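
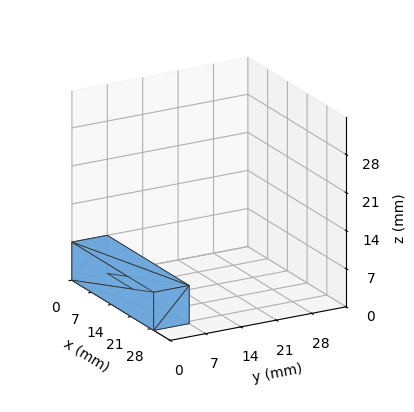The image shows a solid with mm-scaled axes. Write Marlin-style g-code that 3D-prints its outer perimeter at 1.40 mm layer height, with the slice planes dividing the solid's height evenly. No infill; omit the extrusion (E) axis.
Reading the render: the shape is a rectangular box, roughly 29 × 7 mm footprint and 7 mm tall (dimensions read to the nearest mm from the axis ticks). For the g-code, the solid's height is divided into equal slices at the stated Δz and each level perimeter traced with G1 moves after a G0 lift.

; perimeter-only toolpath
G21 ; units = mm
G90 ; absolute positioning
G28 ; home
; layer 1
G0 Z1.40
G0 X0.00 Y0.00
G1 X29.00 Y0.00
G1 X29.00 Y7.00
G1 X0.00 Y7.00
G1 X0.00 Y0.00
; layer 2
G0 Z2.80
G0 X0.00 Y0.00
G1 X29.00 Y0.00
G1 X29.00 Y7.00
G1 X0.00 Y7.00
G1 X0.00 Y0.00
; layer 3
G0 Z4.20
G0 X0.00 Y0.00
G1 X29.00 Y0.00
G1 X29.00 Y7.00
G1 X0.00 Y7.00
G1 X0.00 Y0.00
; layer 4
G0 Z5.60
G0 X0.00 Y0.00
G1 X29.00 Y0.00
G1 X29.00 Y7.00
G1 X0.00 Y7.00
G1 X0.00 Y0.00
; layer 5
G0 Z7.00
G0 X0.00 Y0.00
G1 X29.00 Y0.00
G1 X29.00 Y7.00
G1 X0.00 Y7.00
G1 X0.00 Y0.00
M2 ; end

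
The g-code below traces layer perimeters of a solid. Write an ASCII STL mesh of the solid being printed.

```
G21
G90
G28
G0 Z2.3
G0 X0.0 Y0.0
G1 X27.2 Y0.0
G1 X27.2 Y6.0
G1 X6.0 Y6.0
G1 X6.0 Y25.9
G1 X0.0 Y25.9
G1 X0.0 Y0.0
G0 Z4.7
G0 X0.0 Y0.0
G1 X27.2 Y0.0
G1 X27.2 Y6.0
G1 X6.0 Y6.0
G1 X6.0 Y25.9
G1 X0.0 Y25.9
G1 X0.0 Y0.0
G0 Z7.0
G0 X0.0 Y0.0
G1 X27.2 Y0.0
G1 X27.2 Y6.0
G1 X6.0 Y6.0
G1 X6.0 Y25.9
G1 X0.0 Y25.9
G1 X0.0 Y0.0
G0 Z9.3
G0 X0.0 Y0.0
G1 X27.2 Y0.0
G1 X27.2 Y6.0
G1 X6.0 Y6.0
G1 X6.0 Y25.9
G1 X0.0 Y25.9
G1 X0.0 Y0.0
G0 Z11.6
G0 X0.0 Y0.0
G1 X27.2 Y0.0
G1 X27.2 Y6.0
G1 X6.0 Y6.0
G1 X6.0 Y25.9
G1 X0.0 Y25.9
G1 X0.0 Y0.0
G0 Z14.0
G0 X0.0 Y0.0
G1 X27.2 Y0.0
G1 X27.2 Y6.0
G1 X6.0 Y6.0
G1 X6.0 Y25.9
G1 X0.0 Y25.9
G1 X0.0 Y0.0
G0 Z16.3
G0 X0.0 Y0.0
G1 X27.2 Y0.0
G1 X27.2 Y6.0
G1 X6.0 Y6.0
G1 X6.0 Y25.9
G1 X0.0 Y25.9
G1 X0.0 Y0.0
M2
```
solid part
  facet normal 0.0000 0.0000 -1.0000
    outer loop
      vertex 27.2 6.0 0.0
      vertex 27.2 0.0 0.0
      vertex 0.0 0.0 0.0
    endloop
  endfacet
  facet normal 0.0000 0.0000 -1.0000
    outer loop
      vertex 6.0 6.0 0.0
      vertex 27.2 6.0 0.0
      vertex 0.0 0.0 0.0
    endloop
  endfacet
  facet normal 0.0000 0.0000 -1.0000
    outer loop
      vertex 6.0 25.9 0.0
      vertex 6.0 6.0 0.0
      vertex 0.0 0.0 0.0
    endloop
  endfacet
  facet normal 0.0000 0.0000 -1.0000
    outer loop
      vertex 0.0 25.9 0.0
      vertex 6.0 25.9 0.0
      vertex 0.0 0.0 0.0
    endloop
  endfacet
  facet normal 0.0000 0.0000 1.0000
    outer loop
      vertex 0.0 0.0 16.3
      vertex 27.2 0.0 16.3
      vertex 27.2 6.0 16.3
    endloop
  endfacet
  facet normal 0.0000 0.0000 1.0000
    outer loop
      vertex 0.0 0.0 16.3
      vertex 27.2 6.0 16.3
      vertex 6.0 6.0 16.3
    endloop
  endfacet
  facet normal 0.0000 0.0000 1.0000
    outer loop
      vertex 0.0 0.0 16.3
      vertex 6.0 6.0 16.3
      vertex 6.0 25.9 16.3
    endloop
  endfacet
  facet normal 0.0000 0.0000 1.0000
    outer loop
      vertex 0.0 0.0 16.3
      vertex 6.0 25.9 16.3
      vertex 0.0 25.9 16.3
    endloop
  endfacet
  facet normal 0.0000 -1.0000 0.0000
    outer loop
      vertex 0.0 0.0 0.0
      vertex 27.2 0.0 0.0
      vertex 27.2 0.0 16.3
    endloop
  endfacet
  facet normal 0.0000 -1.0000 0.0000
    outer loop
      vertex 0.0 0.0 0.0
      vertex 27.2 0.0 16.3
      vertex 0.0 0.0 16.3
    endloop
  endfacet
  facet normal 1.0000 0.0000 0.0000
    outer loop
      vertex 27.2 0.0 0.0
      vertex 27.2 6.0 0.0
      vertex 27.2 6.0 16.3
    endloop
  endfacet
  facet normal 1.0000 0.0000 0.0000
    outer loop
      vertex 27.2 0.0 0.0
      vertex 27.2 6.0 16.3
      vertex 27.2 0.0 16.3
    endloop
  endfacet
  facet normal 0.0000 1.0000 0.0000
    outer loop
      vertex 27.2 6.0 0.0
      vertex 6.0 6.0 0.0
      vertex 6.0 6.0 16.3
    endloop
  endfacet
  facet normal 0.0000 1.0000 0.0000
    outer loop
      vertex 27.2 6.0 0.0
      vertex 6.0 6.0 16.3
      vertex 27.2 6.0 16.3
    endloop
  endfacet
  facet normal 1.0000 0.0000 0.0000
    outer loop
      vertex 6.0 6.0 0.0
      vertex 6.0 25.9 0.0
      vertex 6.0 25.9 16.3
    endloop
  endfacet
  facet normal 1.0000 0.0000 0.0000
    outer loop
      vertex 6.0 6.0 0.0
      vertex 6.0 25.9 16.3
      vertex 6.0 6.0 16.3
    endloop
  endfacet
  facet normal 0.0000 1.0000 0.0000
    outer loop
      vertex 6.0 25.9 0.0
      vertex 0.0 25.9 0.0
      vertex 0.0 25.9 16.3
    endloop
  endfacet
  facet normal 0.0000 1.0000 0.0000
    outer loop
      vertex 6.0 25.9 0.0
      vertex 0.0 25.9 16.3
      vertex 6.0 25.9 16.3
    endloop
  endfacet
  facet normal -1.0000 0.0000 0.0000
    outer loop
      vertex 0.0 25.9 0.0
      vertex 0.0 0.0 0.0
      vertex 0.0 0.0 16.3
    endloop
  endfacet
  facet normal -1.0000 0.0000 0.0000
    outer loop
      vertex 0.0 25.9 0.0
      vertex 0.0 0.0 16.3
      vertex 0.0 25.9 16.3
    endloop
  endfacet
endsolid part

The G0 Z moves step by Δz≈2.3 mm. Every layer's G1 loop is the same polygon, so the solid is a straight extrusion of it from z=0 to z≈16.3. Closing with flat bottom and top caps and triangulating gives 20 facets — an L-shaped prism: outer 27.2 × 25.9 mm, arm thicknesses ≈ 6 mm (horizontal) and 6 mm (vertical), extruded 16.3 mm in z.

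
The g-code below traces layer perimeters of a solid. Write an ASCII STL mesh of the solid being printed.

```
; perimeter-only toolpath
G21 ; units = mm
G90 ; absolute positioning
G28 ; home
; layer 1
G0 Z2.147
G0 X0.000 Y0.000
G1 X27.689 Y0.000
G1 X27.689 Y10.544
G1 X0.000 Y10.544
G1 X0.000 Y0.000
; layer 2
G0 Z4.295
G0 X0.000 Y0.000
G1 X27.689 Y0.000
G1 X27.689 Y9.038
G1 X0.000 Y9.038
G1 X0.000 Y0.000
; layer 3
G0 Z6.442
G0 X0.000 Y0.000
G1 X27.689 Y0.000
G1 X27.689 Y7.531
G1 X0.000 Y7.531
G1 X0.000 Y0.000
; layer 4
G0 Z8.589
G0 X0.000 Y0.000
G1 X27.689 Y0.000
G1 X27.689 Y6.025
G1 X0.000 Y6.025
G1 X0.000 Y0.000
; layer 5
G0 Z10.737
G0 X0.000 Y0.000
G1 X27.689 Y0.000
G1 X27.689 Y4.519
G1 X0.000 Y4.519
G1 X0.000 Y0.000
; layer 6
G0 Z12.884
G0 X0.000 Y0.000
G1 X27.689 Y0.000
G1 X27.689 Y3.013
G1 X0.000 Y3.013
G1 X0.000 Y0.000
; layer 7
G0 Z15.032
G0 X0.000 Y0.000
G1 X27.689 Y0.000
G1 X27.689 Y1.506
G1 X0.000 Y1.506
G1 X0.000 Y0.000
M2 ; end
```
solid part
  facet normal 0.0000 0.0000 -1.0000
    outer loop
      vertex 27.689 12.050 0.000
      vertex 27.689 0.000 0.000
      vertex 0.000 0.000 0.000
    endloop
  endfacet
  facet normal 0.0000 0.0000 -1.0000
    outer loop
      vertex 0.000 12.050 0.000
      vertex 27.689 12.050 0.000
      vertex 0.000 0.000 0.000
    endloop
  endfacet
  facet normal 0.0000 -1.0000 0.0000
    outer loop
      vertex 0.000 0.000 0.000
      vertex 27.689 0.000 0.000
      vertex 27.689 0.000 17.179
    endloop
  endfacet
  facet normal 0.0000 -1.0000 0.0000
    outer loop
      vertex 0.000 0.000 0.000
      vertex 27.689 0.000 17.179
      vertex 0.000 0.000 17.179
    endloop
  endfacet
  facet normal 0.0000 0.8187 0.5743
    outer loop
      vertex 0.000 0.000 17.179
      vertex 27.689 0.000 17.179
      vertex 27.689 12.050 0.000
    endloop
  endfacet
  facet normal 0.0000 0.8187 0.5743
    outer loop
      vertex 0.000 0.000 17.179
      vertex 27.689 12.050 0.000
      vertex 0.000 12.050 0.000
    endloop
  endfacet
  facet normal -1.0000 0.0000 0.0000
    outer loop
      vertex 0.000 0.000 17.179
      vertex 0.000 12.050 0.000
      vertex 0.000 0.000 0.000
    endloop
  endfacet
  facet normal 1.0000 0.0000 0.0000
    outer loop
      vertex 27.689 0.000 0.000
      vertex 27.689 12.050 0.000
      vertex 27.689 0.000 17.179
    endloop
  endfacet
endsolid part

The G0 Z moves step by Δz≈2.147 mm. The G1 loops shrink linearly with z, so the solid tapers from its base footprint up to z≈17.2. Closing with a flat bottom cap and the tapered top and triangulating gives 8 facets — a wedge (ramp): 27.7 × 12.1 mm base, rising to 17.2 mm along the y=0 edge and sloping linearly to z=0 at y=12.1.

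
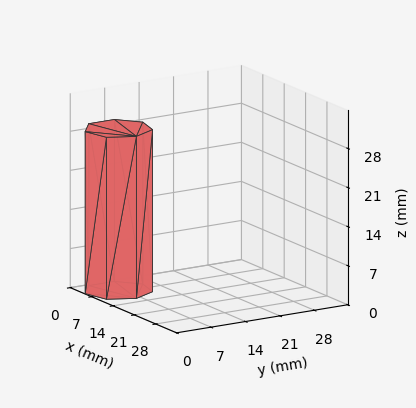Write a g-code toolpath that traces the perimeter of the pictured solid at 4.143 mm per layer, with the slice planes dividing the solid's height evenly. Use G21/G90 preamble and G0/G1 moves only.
Reading the render: the shape is a regular 7-sided prism (a cylinder approximated with 7 flat sides), circumscribed radius ≈ 6 mm, height ≈ 29 mm (dimensions read to the nearest mm from the axis ticks). For the g-code, the solid's height is divided into equal slices at the stated Δz and each level perimeter traced with G1 moves after a G0 lift.

; perimeter-only toolpath
G21 ; units = mm
G90 ; absolute positioning
G28 ; home
; layer 1
G0 Z4.143
G0 X12.000 Y6.000
G1 X9.741 Y10.691
G1 X4.665 Y11.850
G1 X0.594 Y8.603
G1 X0.594 Y3.397
G1 X4.665 Y0.150
G1 X9.741 Y1.309
G1 X12.000 Y6.000
; layer 2
G0 Z8.286
G0 X12.000 Y6.000
G1 X9.741 Y10.691
G1 X4.665 Y11.850
G1 X0.594 Y8.603
G1 X0.594 Y3.397
G1 X4.665 Y0.150
G1 X9.741 Y1.309
G1 X12.000 Y6.000
; layer 3
G0 Z12.429
G0 X12.000 Y6.000
G1 X9.741 Y10.691
G1 X4.665 Y11.850
G1 X0.594 Y8.603
G1 X0.594 Y3.397
G1 X4.665 Y0.150
G1 X9.741 Y1.309
G1 X12.000 Y6.000
; layer 4
G0 Z16.571
G0 X12.000 Y6.000
G1 X9.741 Y10.691
G1 X4.665 Y11.850
G1 X0.594 Y8.603
G1 X0.594 Y3.397
G1 X4.665 Y0.150
G1 X9.741 Y1.309
G1 X12.000 Y6.000
; layer 5
G0 Z20.714
G0 X12.000 Y6.000
G1 X9.741 Y10.691
G1 X4.665 Y11.850
G1 X0.594 Y8.603
G1 X0.594 Y3.397
G1 X4.665 Y0.150
G1 X9.741 Y1.309
G1 X12.000 Y6.000
; layer 6
G0 Z24.857
G0 X12.000 Y6.000
G1 X9.741 Y10.691
G1 X4.665 Y11.850
G1 X0.594 Y8.603
G1 X0.594 Y3.397
G1 X4.665 Y0.150
G1 X9.741 Y1.309
G1 X12.000 Y6.000
; layer 7
G0 Z29.000
G0 X12.000 Y6.000
G1 X9.741 Y10.691
G1 X4.665 Y11.850
G1 X0.594 Y8.603
G1 X0.594 Y3.397
G1 X4.665 Y0.150
G1 X9.741 Y1.309
G1 X12.000 Y6.000
M2 ; end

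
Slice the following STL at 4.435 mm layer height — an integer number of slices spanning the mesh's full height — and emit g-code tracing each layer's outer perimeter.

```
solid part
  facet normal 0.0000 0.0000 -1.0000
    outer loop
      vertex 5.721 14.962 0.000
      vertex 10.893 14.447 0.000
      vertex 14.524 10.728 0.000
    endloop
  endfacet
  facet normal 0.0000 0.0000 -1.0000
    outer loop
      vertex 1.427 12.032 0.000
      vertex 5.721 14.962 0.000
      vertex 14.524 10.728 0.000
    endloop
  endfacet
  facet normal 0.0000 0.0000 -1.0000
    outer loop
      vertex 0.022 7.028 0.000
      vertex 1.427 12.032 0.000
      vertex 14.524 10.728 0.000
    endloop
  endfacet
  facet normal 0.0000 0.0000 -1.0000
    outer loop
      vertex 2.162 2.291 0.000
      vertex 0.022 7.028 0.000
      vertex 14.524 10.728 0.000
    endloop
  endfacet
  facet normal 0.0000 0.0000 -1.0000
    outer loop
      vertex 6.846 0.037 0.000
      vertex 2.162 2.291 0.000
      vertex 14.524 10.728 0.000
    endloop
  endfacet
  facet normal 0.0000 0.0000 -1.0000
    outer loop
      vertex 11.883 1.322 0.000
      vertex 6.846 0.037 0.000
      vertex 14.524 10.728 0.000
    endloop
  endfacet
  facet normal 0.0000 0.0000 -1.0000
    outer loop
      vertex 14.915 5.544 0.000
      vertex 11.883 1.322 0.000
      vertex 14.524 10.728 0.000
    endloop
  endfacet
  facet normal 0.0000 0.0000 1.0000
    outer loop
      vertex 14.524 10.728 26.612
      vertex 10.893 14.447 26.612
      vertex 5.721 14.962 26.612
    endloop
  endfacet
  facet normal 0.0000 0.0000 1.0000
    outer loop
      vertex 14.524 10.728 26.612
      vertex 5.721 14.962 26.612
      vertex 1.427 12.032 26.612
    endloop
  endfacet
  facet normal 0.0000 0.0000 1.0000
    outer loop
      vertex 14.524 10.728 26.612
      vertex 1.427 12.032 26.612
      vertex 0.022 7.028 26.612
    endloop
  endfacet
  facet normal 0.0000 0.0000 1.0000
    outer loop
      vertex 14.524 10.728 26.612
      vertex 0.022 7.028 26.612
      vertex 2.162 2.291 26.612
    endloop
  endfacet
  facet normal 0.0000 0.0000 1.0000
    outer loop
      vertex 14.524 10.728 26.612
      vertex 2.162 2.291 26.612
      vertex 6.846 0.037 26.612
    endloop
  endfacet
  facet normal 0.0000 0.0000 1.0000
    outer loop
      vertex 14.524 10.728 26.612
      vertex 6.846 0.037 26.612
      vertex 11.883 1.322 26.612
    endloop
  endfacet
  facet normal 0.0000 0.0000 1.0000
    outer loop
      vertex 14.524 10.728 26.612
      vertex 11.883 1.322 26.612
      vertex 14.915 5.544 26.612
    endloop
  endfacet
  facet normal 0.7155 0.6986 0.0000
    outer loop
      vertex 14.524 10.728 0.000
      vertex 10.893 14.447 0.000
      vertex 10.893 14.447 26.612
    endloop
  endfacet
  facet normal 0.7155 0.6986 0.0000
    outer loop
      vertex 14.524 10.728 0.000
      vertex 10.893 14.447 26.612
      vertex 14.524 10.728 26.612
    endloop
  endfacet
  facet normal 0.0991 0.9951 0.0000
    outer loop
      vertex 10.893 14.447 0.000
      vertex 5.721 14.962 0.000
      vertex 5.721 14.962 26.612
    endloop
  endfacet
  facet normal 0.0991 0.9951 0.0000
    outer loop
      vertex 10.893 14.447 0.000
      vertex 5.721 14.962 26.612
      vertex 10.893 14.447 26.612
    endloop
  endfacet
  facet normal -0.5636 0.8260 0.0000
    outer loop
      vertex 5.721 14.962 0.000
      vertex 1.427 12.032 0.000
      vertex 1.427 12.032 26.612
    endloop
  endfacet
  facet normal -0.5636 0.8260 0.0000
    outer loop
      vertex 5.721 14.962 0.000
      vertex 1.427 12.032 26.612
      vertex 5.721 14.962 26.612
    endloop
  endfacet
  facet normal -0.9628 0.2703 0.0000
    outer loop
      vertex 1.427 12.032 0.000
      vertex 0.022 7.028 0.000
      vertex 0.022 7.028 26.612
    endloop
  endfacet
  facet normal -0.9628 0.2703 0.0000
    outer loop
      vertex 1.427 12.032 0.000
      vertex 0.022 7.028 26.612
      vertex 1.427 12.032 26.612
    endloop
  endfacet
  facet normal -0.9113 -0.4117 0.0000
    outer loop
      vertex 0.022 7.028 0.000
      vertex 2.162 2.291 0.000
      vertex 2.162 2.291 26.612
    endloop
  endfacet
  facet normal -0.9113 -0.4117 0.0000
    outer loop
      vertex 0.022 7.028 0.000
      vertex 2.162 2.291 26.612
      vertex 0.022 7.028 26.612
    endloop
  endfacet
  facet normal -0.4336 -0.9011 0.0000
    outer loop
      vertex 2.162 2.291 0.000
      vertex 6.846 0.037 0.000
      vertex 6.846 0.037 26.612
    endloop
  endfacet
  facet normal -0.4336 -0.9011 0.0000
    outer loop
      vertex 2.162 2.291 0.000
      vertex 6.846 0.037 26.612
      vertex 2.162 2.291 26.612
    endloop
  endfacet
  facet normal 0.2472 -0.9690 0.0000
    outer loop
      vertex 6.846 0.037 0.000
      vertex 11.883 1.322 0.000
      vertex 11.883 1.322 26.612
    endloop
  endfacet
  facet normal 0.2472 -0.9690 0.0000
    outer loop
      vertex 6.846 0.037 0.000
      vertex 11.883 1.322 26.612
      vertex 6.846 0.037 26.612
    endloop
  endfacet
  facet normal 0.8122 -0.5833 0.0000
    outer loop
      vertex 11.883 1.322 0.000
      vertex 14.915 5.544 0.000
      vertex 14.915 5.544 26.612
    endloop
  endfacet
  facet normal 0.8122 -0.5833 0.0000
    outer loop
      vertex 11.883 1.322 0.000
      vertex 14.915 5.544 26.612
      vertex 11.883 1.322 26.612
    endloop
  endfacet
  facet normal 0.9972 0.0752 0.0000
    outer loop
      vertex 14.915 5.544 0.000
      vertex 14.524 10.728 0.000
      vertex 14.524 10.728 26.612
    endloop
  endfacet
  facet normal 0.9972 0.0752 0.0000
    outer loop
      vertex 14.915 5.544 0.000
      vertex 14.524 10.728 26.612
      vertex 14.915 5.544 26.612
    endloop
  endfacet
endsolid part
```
; perimeter-only toolpath
G21 ; units = mm
G90 ; absolute positioning
G28 ; home
; layer 1
G0 Z4.435
G0 X14.524 Y10.728
G1 X10.893 Y14.447
G1 X5.721 Y14.962
G1 X1.427 Y12.032
G1 X0.022 Y7.028
G1 X2.162 Y2.291
G1 X6.846 Y0.037
G1 X11.883 Y1.322
G1 X14.915 Y5.544
G1 X14.524 Y10.728
; layer 2
G0 Z8.871
G0 X14.524 Y10.728
G1 X10.893 Y14.447
G1 X5.721 Y14.962
G1 X1.427 Y12.032
G1 X0.022 Y7.028
G1 X2.162 Y2.291
G1 X6.846 Y0.037
G1 X11.883 Y1.322
G1 X14.915 Y5.544
G1 X14.524 Y10.728
; layer 3
G0 Z13.306
G0 X14.524 Y10.728
G1 X10.893 Y14.447
G1 X5.721 Y14.962
G1 X1.427 Y12.032
G1 X0.022 Y7.028
G1 X2.162 Y2.291
G1 X6.846 Y0.037
G1 X11.883 Y1.322
G1 X14.915 Y5.544
G1 X14.524 Y10.728
; layer 4
G0 Z17.741
G0 X14.524 Y10.728
G1 X10.893 Y14.447
G1 X5.721 Y14.962
G1 X1.427 Y12.032
G1 X0.022 Y7.028
G1 X2.162 Y2.291
G1 X6.846 Y0.037
G1 X11.883 Y1.322
G1 X14.915 Y5.544
G1 X14.524 Y10.728
; layer 5
G0 Z22.177
G0 X14.524 Y10.728
G1 X10.893 Y14.447
G1 X5.721 Y14.962
G1 X1.427 Y12.032
G1 X0.022 Y7.028
G1 X2.162 Y2.291
G1 X6.846 Y0.037
G1 X11.883 Y1.322
G1 X14.915 Y5.544
G1 X14.524 Y10.728
; layer 6
G0 Z26.612
G0 X14.524 Y10.728
G1 X10.893 Y14.447
G1 X5.721 Y14.962
G1 X1.427 Y12.032
G1 X0.022 Y7.028
G1 X2.162 Y2.291
G1 X6.846 Y0.037
G1 X11.883 Y1.322
G1 X14.915 Y5.544
G1 X14.524 Y10.728
M2 ; end

The solid is a regular 9-sided prism (a cylinder approximated with 9 flat sides), circumscribed radius ≈ 7.6 mm, height ≈ 26.6 mm. Slicing at Δz = 4.435 mm — 6 equal slices spanning the solid's height, so layer i sits at z = i·h/6 — gives 6 non-empty perimeters. Each is a 9-segment closed polygon; G0 lifts to the layer z and rapids to the start vertex, then G1 traces the edges.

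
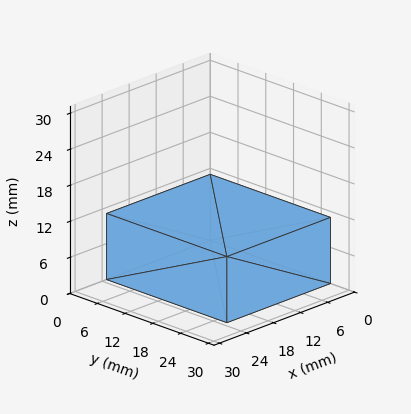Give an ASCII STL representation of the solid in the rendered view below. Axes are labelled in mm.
Reading the render: the shape is a rectangular box, roughly 23 × 26 mm footprint and 11 mm tall (dimensions read to the nearest mm from the axis ticks). For the STL, each face is triangulated and given an outward normal.

solid part
  facet normal 0.0000 0.0000 -1.0000
    outer loop
      vertex 23.00 26.00 0.00
      vertex 23.00 0.00 0.00
      vertex 0.00 0.00 0.00
    endloop
  endfacet
  facet normal 0.0000 0.0000 -1.0000
    outer loop
      vertex 0.00 26.00 0.00
      vertex 23.00 26.00 0.00
      vertex 0.00 0.00 0.00
    endloop
  endfacet
  facet normal 0.0000 0.0000 1.0000
    outer loop
      vertex 0.00 0.00 11.00
      vertex 23.00 0.00 11.00
      vertex 23.00 26.00 11.00
    endloop
  endfacet
  facet normal 0.0000 0.0000 1.0000
    outer loop
      vertex 0.00 0.00 11.00
      vertex 23.00 26.00 11.00
      vertex 0.00 26.00 11.00
    endloop
  endfacet
  facet normal 0.0000 -1.0000 0.0000
    outer loop
      vertex 0.00 0.00 0.00
      vertex 23.00 0.00 0.00
      vertex 23.00 0.00 11.00
    endloop
  endfacet
  facet normal 0.0000 -1.0000 0.0000
    outer loop
      vertex 0.00 0.00 0.00
      vertex 23.00 0.00 11.00
      vertex 0.00 0.00 11.00
    endloop
  endfacet
  facet normal 0.0000 1.0000 0.0000
    outer loop
      vertex 23.00 26.00 11.00
      vertex 23.00 26.00 0.00
      vertex 0.00 26.00 0.00
    endloop
  endfacet
  facet normal 0.0000 1.0000 0.0000
    outer loop
      vertex 0.00 26.00 11.00
      vertex 23.00 26.00 11.00
      vertex 0.00 26.00 0.00
    endloop
  endfacet
  facet normal -1.0000 0.0000 0.0000
    outer loop
      vertex 0.00 26.00 11.00
      vertex 0.00 26.00 0.00
      vertex 0.00 0.00 0.00
    endloop
  endfacet
  facet normal -1.0000 0.0000 0.0000
    outer loop
      vertex 0.00 0.00 11.00
      vertex 0.00 26.00 11.00
      vertex 0.00 0.00 0.00
    endloop
  endfacet
  facet normal 1.0000 0.0000 0.0000
    outer loop
      vertex 23.00 0.00 0.00
      vertex 23.00 26.00 0.00
      vertex 23.00 26.00 11.00
    endloop
  endfacet
  facet normal 1.0000 0.0000 0.0000
    outer loop
      vertex 23.00 0.00 0.00
      vertex 23.00 26.00 11.00
      vertex 23.00 0.00 11.00
    endloop
  endfacet
endsolid part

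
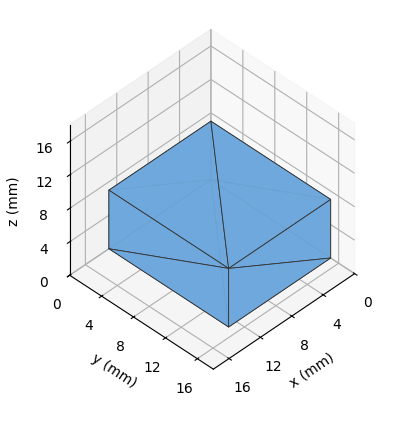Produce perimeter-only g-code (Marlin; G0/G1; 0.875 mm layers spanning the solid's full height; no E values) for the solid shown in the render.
Reading the render: the shape is a rectangular box, roughly 13 × 15 mm footprint and 7 mm tall (dimensions read to the nearest mm from the axis ticks). For the g-code, the solid's height is divided into equal slices at the stated Δz and each level perimeter traced with G1 moves after a G0 lift.

; perimeter-only toolpath
G21 ; units = mm
G90 ; absolute positioning
G28 ; home
; layer 1
G0 Z0.875
G0 X0.000 Y0.000
G1 X13.000 Y0.000
G1 X13.000 Y15.000
G1 X0.000 Y15.000
G1 X0.000 Y0.000
; layer 2
G0 Z1.750
G0 X0.000 Y0.000
G1 X13.000 Y0.000
G1 X13.000 Y15.000
G1 X0.000 Y15.000
G1 X0.000 Y0.000
; layer 3
G0 Z2.625
G0 X0.000 Y0.000
G1 X13.000 Y0.000
G1 X13.000 Y15.000
G1 X0.000 Y15.000
G1 X0.000 Y0.000
; layer 4
G0 Z3.500
G0 X0.000 Y0.000
G1 X13.000 Y0.000
G1 X13.000 Y15.000
G1 X0.000 Y15.000
G1 X0.000 Y0.000
; layer 5
G0 Z4.375
G0 X0.000 Y0.000
G1 X13.000 Y0.000
G1 X13.000 Y15.000
G1 X0.000 Y15.000
G1 X0.000 Y0.000
; layer 6
G0 Z5.250
G0 X0.000 Y0.000
G1 X13.000 Y0.000
G1 X13.000 Y15.000
G1 X0.000 Y15.000
G1 X0.000 Y0.000
; layer 7
G0 Z6.125
G0 X0.000 Y0.000
G1 X13.000 Y0.000
G1 X13.000 Y15.000
G1 X0.000 Y15.000
G1 X0.000 Y0.000
; layer 8
G0 Z7.000
G0 X0.000 Y0.000
G1 X13.000 Y0.000
G1 X13.000 Y15.000
G1 X0.000 Y15.000
G1 X0.000 Y0.000
M2 ; end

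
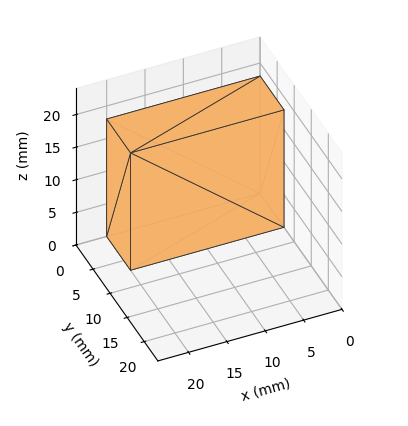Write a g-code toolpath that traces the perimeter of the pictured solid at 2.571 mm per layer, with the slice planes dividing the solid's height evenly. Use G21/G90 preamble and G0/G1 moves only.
Reading the render: the shape is a rectangular box, roughly 20 × 7 mm footprint and 18 mm tall (dimensions read to the nearest mm from the axis ticks). For the g-code, the solid's height is divided into equal slices at the stated Δz and each level perimeter traced with G1 moves after a G0 lift.

; perimeter-only toolpath
G21 ; units = mm
G90 ; absolute positioning
G28 ; home
; layer 1
G0 Z2.571
G0 X0.000 Y0.000
G1 X20.000 Y0.000
G1 X20.000 Y7.000
G1 X0.000 Y7.000
G1 X0.000 Y0.000
; layer 2
G0 Z5.143
G0 X0.000 Y0.000
G1 X20.000 Y0.000
G1 X20.000 Y7.000
G1 X0.000 Y7.000
G1 X0.000 Y0.000
; layer 3
G0 Z7.714
G0 X0.000 Y0.000
G1 X20.000 Y0.000
G1 X20.000 Y7.000
G1 X0.000 Y7.000
G1 X0.000 Y0.000
; layer 4
G0 Z10.286
G0 X0.000 Y0.000
G1 X20.000 Y0.000
G1 X20.000 Y7.000
G1 X0.000 Y7.000
G1 X0.000 Y0.000
; layer 5
G0 Z12.857
G0 X0.000 Y0.000
G1 X20.000 Y0.000
G1 X20.000 Y7.000
G1 X0.000 Y7.000
G1 X0.000 Y0.000
; layer 6
G0 Z15.429
G0 X0.000 Y0.000
G1 X20.000 Y0.000
G1 X20.000 Y7.000
G1 X0.000 Y7.000
G1 X0.000 Y0.000
; layer 7
G0 Z18.000
G0 X0.000 Y0.000
G1 X20.000 Y0.000
G1 X20.000 Y7.000
G1 X0.000 Y7.000
G1 X0.000 Y0.000
M2 ; end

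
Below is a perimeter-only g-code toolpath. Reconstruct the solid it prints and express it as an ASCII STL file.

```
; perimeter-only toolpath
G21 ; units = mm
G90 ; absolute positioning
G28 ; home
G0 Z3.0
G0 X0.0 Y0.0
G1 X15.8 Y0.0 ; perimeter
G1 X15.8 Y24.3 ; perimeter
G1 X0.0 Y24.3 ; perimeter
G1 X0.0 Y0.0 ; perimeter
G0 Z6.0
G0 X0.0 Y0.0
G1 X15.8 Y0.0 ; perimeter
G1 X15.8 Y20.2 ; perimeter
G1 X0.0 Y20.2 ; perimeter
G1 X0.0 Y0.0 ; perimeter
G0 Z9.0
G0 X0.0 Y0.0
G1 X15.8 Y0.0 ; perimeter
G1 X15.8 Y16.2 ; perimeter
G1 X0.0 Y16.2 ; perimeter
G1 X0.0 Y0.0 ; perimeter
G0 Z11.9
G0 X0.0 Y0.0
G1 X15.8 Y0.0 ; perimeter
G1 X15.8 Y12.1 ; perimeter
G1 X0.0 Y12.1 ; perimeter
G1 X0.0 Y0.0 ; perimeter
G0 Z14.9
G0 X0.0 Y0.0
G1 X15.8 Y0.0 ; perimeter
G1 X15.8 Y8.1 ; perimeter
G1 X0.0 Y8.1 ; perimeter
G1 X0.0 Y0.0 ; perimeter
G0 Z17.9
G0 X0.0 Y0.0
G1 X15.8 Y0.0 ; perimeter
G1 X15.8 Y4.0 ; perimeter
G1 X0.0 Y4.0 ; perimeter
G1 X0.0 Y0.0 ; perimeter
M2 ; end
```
solid part
  facet normal 0.0000 0.0000 -1.0000
    outer loop
      vertex 15.8 28.3 0.0
      vertex 15.8 0.0 0.0
      vertex 0.0 0.0 0.0
    endloop
  endfacet
  facet normal 0.0000 0.0000 -1.0000
    outer loop
      vertex 0.0 28.3 0.0
      vertex 15.8 28.3 0.0
      vertex 0.0 0.0 0.0
    endloop
  endfacet
  facet normal 0.0000 -1.0000 0.0000
    outer loop
      vertex 0.0 0.0 0.0
      vertex 15.8 0.0 0.0
      vertex 15.8 0.0 20.9
    endloop
  endfacet
  facet normal 0.0000 -1.0000 0.0000
    outer loop
      vertex 0.0 0.0 0.0
      vertex 15.8 0.0 20.9
      vertex 0.0 0.0 20.9
    endloop
  endfacet
  facet normal 0.0000 0.5941 0.8044
    outer loop
      vertex 0.0 0.0 20.9
      vertex 15.8 0.0 20.9
      vertex 15.8 28.3 0.0
    endloop
  endfacet
  facet normal 0.0000 0.5941 0.8044
    outer loop
      vertex 0.0 0.0 20.9
      vertex 15.8 28.3 0.0
      vertex 0.0 28.3 0.0
    endloop
  endfacet
  facet normal -1.0000 0.0000 0.0000
    outer loop
      vertex 0.0 0.0 20.9
      vertex 0.0 28.3 0.0
      vertex 0.0 0.0 0.0
    endloop
  endfacet
  facet normal 1.0000 0.0000 0.0000
    outer loop
      vertex 15.8 0.0 0.0
      vertex 15.8 28.3 0.0
      vertex 15.8 0.0 20.9
    endloop
  endfacet
endsolid part

The G0 Z moves step by Δz≈3.0 mm. The G1 loops shrink linearly with z, so the solid tapers from its base footprint up to z≈20.9. Closing with a flat bottom cap and the tapered top and triangulating gives 8 facets — a wedge (ramp): 15.8 × 28.3 mm base, rising to 20.9 mm along the y=0 edge and sloping linearly to z=0 at y=28.3.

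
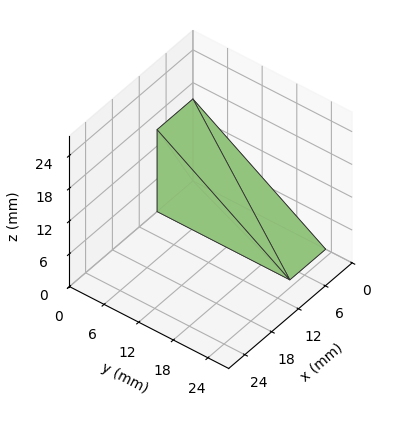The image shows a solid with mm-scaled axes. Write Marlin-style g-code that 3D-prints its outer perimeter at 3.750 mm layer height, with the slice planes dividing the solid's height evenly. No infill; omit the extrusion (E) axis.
Reading the render: the shape is a wedge (ramp): 8 × 23 mm base, rising to 15 mm along the y=0 edge and sloping linearly to z=0 at y=23 (dimensions read to the nearest mm from the axis ticks). For the g-code, the solid's height is divided into equal slices at the stated Δz and each level perimeter traced with G1 moves after a G0 lift.

; perimeter-only toolpath
G21 ; units = mm
G90 ; absolute positioning
G28 ; home
; layer 1
G0 Z3.750
G0 X0.000 Y0.000
G1 X8.000 Y0.000
G1 X8.000 Y17.250
G1 X0.000 Y17.250
G1 X0.000 Y0.000
; layer 2
G0 Z7.500
G0 X0.000 Y0.000
G1 X8.000 Y0.000
G1 X8.000 Y11.500
G1 X0.000 Y11.500
G1 X0.000 Y0.000
; layer 3
G0 Z11.250
G0 X0.000 Y0.000
G1 X8.000 Y0.000
G1 X8.000 Y5.750
G1 X0.000 Y5.750
G1 X0.000 Y0.000
M2 ; end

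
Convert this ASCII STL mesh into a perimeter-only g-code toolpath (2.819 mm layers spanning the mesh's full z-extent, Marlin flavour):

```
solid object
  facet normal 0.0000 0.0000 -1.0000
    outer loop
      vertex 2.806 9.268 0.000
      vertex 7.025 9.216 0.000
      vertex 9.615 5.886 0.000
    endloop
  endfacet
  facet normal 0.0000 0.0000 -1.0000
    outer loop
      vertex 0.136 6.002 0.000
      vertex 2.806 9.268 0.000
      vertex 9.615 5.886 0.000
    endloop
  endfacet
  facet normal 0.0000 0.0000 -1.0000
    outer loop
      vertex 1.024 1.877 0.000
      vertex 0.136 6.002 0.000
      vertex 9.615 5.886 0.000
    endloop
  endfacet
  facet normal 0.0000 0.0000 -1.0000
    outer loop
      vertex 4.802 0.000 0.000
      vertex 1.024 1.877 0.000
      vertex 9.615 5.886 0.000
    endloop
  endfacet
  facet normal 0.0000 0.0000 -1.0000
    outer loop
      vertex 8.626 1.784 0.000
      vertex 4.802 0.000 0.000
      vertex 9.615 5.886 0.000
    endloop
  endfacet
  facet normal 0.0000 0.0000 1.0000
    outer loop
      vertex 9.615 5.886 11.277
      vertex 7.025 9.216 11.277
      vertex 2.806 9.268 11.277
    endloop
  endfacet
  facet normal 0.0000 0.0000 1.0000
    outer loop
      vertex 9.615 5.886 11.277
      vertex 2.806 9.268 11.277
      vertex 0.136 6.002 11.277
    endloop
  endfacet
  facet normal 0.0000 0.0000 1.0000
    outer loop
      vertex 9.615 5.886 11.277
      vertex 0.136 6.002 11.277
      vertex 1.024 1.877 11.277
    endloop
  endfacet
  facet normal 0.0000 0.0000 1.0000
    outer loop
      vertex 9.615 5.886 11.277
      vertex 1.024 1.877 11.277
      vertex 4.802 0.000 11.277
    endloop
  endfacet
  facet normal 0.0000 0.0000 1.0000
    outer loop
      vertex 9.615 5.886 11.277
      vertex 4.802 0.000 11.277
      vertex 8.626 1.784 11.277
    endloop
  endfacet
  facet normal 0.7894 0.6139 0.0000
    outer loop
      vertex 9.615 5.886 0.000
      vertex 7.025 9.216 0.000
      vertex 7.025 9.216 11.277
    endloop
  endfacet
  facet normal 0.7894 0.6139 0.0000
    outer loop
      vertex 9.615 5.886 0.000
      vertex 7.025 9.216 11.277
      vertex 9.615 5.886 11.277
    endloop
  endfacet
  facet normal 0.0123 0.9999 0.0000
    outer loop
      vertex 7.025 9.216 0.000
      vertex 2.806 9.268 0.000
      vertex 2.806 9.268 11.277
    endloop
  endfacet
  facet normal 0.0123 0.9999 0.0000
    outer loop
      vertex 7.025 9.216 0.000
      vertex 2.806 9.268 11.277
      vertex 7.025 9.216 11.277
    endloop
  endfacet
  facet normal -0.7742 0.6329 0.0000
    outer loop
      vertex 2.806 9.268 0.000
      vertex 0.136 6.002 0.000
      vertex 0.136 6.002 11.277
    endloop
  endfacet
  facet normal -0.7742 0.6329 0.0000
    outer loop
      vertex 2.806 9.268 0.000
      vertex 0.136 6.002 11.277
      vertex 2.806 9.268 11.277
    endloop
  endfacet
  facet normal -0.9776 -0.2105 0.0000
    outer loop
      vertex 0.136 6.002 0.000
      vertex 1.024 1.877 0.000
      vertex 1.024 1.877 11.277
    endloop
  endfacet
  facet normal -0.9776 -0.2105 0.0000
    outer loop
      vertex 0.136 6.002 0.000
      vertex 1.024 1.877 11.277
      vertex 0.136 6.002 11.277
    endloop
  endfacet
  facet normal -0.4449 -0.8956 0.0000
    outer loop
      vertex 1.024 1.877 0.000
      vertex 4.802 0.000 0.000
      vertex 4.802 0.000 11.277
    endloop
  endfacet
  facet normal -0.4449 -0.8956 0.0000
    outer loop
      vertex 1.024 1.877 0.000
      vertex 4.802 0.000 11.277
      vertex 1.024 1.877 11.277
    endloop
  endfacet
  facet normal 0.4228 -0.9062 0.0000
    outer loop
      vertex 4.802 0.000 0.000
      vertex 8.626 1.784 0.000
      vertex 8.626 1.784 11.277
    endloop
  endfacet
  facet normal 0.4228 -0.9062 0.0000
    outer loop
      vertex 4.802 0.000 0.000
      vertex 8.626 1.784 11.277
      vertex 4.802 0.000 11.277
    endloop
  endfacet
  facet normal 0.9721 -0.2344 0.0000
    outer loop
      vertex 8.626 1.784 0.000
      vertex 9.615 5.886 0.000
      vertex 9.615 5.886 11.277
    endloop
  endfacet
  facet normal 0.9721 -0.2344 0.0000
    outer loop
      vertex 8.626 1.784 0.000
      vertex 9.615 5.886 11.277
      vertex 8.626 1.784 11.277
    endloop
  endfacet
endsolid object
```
; perimeter-only toolpath
G21 ; units = mm
G90 ; absolute positioning
G28 ; home
; layer 1
G0 Z2.819
G0 X9.615 Y5.886
G1 X7.025 Y9.216
G1 X2.806 Y9.268
G1 X0.136 Y6.002
G1 X1.024 Y1.877
G1 X4.802 Y0.000
G1 X8.626 Y1.784
G1 X9.615 Y5.886
; layer 2
G0 Z5.638
G0 X9.615 Y5.886
G1 X7.025 Y9.216
G1 X2.806 Y9.268
G1 X0.136 Y6.002
G1 X1.024 Y1.877
G1 X4.802 Y0.000
G1 X8.626 Y1.784
G1 X9.615 Y5.886
; layer 3
G0 Z8.458
G0 X9.615 Y5.886
G1 X7.025 Y9.216
G1 X2.806 Y9.268
G1 X0.136 Y6.002
G1 X1.024 Y1.877
G1 X4.802 Y0.000
G1 X8.626 Y1.784
G1 X9.615 Y5.886
; layer 4
G0 Z11.277
G0 X9.615 Y5.886
G1 X7.025 Y9.216
G1 X2.806 Y9.268
G1 X0.136 Y6.002
G1 X1.024 Y1.877
G1 X4.802 Y0.000
G1 X8.626 Y1.784
G1 X9.615 Y5.886
M2 ; end

The solid is a regular 7-sided prism (a cylinder approximated with 7 flat sides), circumscribed radius ≈ 4.86 mm, height ≈ 11.3 mm. Slicing at Δz = 2.819 mm — 4 equal slices spanning the solid's height, so layer i sits at z = i·h/4 — gives 4 non-empty perimeters. Each is a 7-segment closed polygon; G0 lifts to the layer z and rapids to the start vertex, then G1 traces the edges.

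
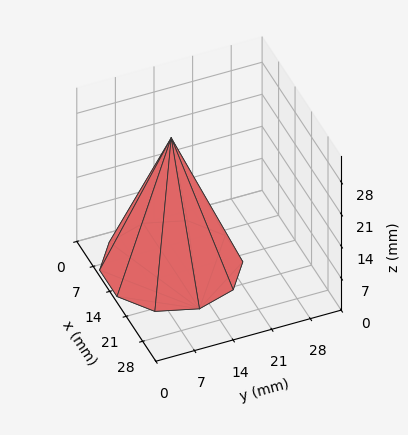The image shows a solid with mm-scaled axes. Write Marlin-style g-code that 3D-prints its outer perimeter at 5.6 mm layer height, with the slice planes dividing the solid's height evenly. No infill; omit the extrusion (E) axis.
Reading the render: the shape is a regular 10-sided pyramid, base circumscribed radius ≈ 12 mm, apex at z ≈ 28 mm (dimensions read to the nearest mm from the axis ticks). For the g-code, the solid's height is divided into equal slices at the stated Δz and each level perimeter traced with G1 moves after a G0 lift.

; perimeter-only toolpath
G21 ; units = mm
G90 ; absolute positioning
G28 ; home
; layer 1
G0 Z5.6
G0 X21.6 Y12.0
G1 X19.8 Y17.7
G1 X15.0 Y21.1
G1 X9.0 Y21.1
G1 X4.2 Y17.7
G1 X2.4 Y12.0
G1 X4.2 Y6.3
G1 X9.0 Y2.9
G1 X15.0 Y2.9
G1 X19.8 Y6.3
G1 X21.6 Y12.0
; layer 2
G0 Z11.2
G0 X19.2 Y12.0
G1 X17.8 Y16.3
G1 X14.2 Y18.8
G1 X9.8 Y18.8
G1 X6.2 Y16.3
G1 X4.8 Y12.0
G1 X6.2 Y7.7
G1 X9.8 Y5.2
G1 X14.2 Y5.2
G1 X17.8 Y7.7
G1 X19.2 Y12.0
; layer 3
G0 Z16.8
G0 X16.8 Y12.0
G1 X15.9 Y14.8
G1 X13.5 Y16.6
G1 X10.5 Y16.6
G1 X8.1 Y14.8
G1 X7.2 Y12.0
G1 X8.1 Y9.2
G1 X10.5 Y7.4
G1 X13.5 Y7.4
G1 X15.9 Y9.2
G1 X16.8 Y12.0
; layer 4
G0 Z22.4
G0 X14.4 Y12.0
G1 X13.9 Y13.4
G1 X12.7 Y14.3
G1 X11.3 Y14.3
G1 X10.1 Y13.4
G1 X9.6 Y12.0
G1 X10.1 Y10.6
G1 X11.3 Y9.7
G1 X12.7 Y9.7
G1 X13.9 Y10.6
G1 X14.4 Y12.0
M2 ; end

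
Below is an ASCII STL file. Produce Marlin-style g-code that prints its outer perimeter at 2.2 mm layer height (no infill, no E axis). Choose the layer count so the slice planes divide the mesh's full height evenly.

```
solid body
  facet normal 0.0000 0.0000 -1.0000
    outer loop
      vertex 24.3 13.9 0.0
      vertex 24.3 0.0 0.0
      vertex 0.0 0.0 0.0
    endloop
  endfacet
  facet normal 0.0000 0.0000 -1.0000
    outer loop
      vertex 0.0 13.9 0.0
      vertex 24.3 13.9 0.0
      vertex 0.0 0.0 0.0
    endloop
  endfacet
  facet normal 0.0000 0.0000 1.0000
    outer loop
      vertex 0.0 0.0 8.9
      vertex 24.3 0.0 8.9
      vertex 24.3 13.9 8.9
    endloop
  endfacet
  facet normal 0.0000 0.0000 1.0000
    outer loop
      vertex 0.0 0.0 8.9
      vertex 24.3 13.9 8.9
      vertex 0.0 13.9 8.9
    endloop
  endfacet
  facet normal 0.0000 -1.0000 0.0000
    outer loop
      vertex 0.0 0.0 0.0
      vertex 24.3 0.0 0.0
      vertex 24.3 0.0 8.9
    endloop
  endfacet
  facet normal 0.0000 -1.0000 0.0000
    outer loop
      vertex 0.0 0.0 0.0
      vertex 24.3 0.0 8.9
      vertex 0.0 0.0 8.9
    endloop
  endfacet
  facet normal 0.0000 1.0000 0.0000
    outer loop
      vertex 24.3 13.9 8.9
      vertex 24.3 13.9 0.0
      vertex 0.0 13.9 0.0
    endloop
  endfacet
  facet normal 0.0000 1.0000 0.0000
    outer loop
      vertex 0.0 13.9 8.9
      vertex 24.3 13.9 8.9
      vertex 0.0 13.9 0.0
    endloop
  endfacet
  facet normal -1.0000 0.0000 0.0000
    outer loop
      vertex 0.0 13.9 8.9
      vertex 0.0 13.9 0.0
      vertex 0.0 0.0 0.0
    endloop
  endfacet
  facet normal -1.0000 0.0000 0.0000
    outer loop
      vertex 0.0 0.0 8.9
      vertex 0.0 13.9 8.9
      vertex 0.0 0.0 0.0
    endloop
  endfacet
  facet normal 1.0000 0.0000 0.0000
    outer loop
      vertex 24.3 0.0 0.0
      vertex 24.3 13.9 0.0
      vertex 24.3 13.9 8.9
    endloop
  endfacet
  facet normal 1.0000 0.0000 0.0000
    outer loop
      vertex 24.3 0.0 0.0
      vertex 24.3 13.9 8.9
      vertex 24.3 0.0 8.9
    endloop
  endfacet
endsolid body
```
; perimeter-only toolpath
G21 ; units = mm
G90 ; absolute positioning
G28 ; home
; layer 1
G0 Z2.2
G0 X0.0 Y0.0
G1 X24.3 Y0.0
G1 X24.3 Y13.9
G1 X0.0 Y13.9
G1 X0.0 Y0.0
; layer 2
G0 Z4.5
G0 X0.0 Y0.0
G1 X24.3 Y0.0
G1 X24.3 Y13.9
G1 X0.0 Y13.9
G1 X0.0 Y0.0
; layer 3
G0 Z6.7
G0 X0.0 Y0.0
G1 X24.3 Y0.0
G1 X24.3 Y13.9
G1 X0.0 Y13.9
G1 X0.0 Y0.0
; layer 4
G0 Z8.9
G0 X0.0 Y0.0
G1 X24.3 Y0.0
G1 X24.3 Y13.9
G1 X0.0 Y13.9
G1 X0.0 Y0.0
M2 ; end

The solid is a rectangular box, roughly 24.3 × 13.9 mm footprint and 8.9 mm tall. Slicing at Δz = 2.2 mm — 4 equal slices spanning the solid's height, so layer i sits at z = i·h/4 — gives 4 non-empty perimeters. Each is a 4-segment closed polygon; G0 lifts to the layer z and rapids to the start vertex, then G1 traces the edges.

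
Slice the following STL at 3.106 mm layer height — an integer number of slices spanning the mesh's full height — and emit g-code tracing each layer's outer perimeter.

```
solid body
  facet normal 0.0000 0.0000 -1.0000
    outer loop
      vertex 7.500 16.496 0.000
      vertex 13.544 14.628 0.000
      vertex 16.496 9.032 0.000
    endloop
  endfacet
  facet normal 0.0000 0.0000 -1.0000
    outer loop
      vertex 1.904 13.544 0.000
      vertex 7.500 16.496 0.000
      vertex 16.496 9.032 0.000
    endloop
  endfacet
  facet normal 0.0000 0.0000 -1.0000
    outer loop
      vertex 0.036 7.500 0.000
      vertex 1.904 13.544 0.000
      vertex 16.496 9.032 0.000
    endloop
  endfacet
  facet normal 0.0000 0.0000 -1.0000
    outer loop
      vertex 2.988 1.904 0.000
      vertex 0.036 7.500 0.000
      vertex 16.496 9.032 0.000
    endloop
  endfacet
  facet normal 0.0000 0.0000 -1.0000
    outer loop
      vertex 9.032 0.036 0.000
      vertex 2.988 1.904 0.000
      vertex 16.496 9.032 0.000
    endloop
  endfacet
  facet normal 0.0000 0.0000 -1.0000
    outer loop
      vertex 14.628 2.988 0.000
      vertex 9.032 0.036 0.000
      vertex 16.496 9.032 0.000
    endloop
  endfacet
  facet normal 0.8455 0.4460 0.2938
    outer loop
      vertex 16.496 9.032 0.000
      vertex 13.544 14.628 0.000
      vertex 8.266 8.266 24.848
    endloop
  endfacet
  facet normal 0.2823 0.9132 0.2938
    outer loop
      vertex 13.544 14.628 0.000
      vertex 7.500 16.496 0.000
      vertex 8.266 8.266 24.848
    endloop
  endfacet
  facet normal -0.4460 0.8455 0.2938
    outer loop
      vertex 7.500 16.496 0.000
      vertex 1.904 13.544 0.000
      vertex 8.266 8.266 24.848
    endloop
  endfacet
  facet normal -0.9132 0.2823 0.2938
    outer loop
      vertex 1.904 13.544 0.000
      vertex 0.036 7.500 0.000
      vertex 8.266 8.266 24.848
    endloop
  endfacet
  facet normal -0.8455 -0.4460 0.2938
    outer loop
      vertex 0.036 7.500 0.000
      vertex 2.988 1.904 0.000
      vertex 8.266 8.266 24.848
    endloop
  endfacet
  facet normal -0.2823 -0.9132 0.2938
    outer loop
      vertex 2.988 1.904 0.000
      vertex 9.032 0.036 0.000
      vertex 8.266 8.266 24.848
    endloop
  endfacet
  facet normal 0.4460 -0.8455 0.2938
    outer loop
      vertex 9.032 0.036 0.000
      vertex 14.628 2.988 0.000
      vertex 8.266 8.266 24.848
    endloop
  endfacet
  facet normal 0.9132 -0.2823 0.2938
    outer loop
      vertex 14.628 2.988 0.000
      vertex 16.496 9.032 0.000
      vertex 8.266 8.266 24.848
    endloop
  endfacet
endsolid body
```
; perimeter-only toolpath
G21 ; units = mm
G90 ; absolute positioning
G28 ; home
; layer 1
G0 Z3.106
G0 X15.467 Y8.936
G1 X12.884 Y13.833
G1 X7.596 Y15.467
G1 X2.699 Y12.884
G1 X1.065 Y7.596
G1 X3.648 Y2.699
G1 X8.936 Y1.065
G1 X13.833 Y3.648
G1 X15.467 Y8.936
; layer 2
G0 Z6.212
G0 X14.438 Y8.841
G1 X12.225 Y13.037
G1 X7.691 Y14.438
G1 X3.494 Y12.225
G1 X2.094 Y7.691
G1 X4.308 Y3.494
G1 X8.841 Y2.094
G1 X13.037 Y4.308
G1 X14.438 Y8.841
; layer 3
G0 Z9.318
G0 X13.410 Y8.745
G1 X11.565 Y12.242
G1 X7.787 Y13.410
G1 X4.290 Y11.565
G1 X3.122 Y7.787
G1 X4.967 Y4.290
G1 X8.745 Y3.122
G1 X12.242 Y4.967
G1 X13.410 Y8.745
; layer 4
G0 Z12.424
G0 X12.381 Y8.649
G1 X10.905 Y11.447
G1 X7.883 Y12.381
G1 X5.085 Y10.905
G1 X4.151 Y7.883
G1 X5.627 Y5.085
G1 X8.649 Y4.151
G1 X11.447 Y5.627
G1 X12.381 Y8.649
; layer 5
G0 Z15.530
G0 X11.352 Y8.553
G1 X10.245 Y10.652
G1 X7.979 Y11.352
G1 X5.880 Y10.245
G1 X5.180 Y7.979
G1 X6.287 Y5.880
G1 X8.553 Y5.180
G1 X10.652 Y6.287
G1 X11.352 Y8.553
; layer 6
G0 Z18.636
G0 X10.323 Y8.457
G1 X9.585 Y9.857
G1 X8.075 Y10.323
G1 X6.676 Y9.585
G1 X6.209 Y8.075
G1 X6.947 Y6.676
G1 X8.457 Y6.209
G1 X9.857 Y6.947
G1 X10.323 Y8.457
; layer 7
G0 Z21.742
G0 X9.295 Y8.362
G1 X8.926 Y9.061
G1 X8.170 Y9.295
G1 X7.471 Y8.926
G1 X7.237 Y8.170
G1 X7.606 Y7.471
G1 X8.362 Y7.237
G1 X9.061 Y7.606
G1 X9.295 Y8.362
M2 ; end

The solid is a regular 8-sided pyramid, base circumscribed radius ≈ 8.27 mm, apex at z ≈ 24.8 mm. Slicing at Δz = 3.106 mm — 8 equal slices spanning the solid's height, so layer i sits at z = i·h/8 — gives 7 non-empty perimeters. Each is a 8-segment closed polygon; G0 lifts to the layer z and rapids to the start vertex, then G1 traces the edges. The cross-section shrinks linearly with z (the slice at the apex is degenerate and omitted).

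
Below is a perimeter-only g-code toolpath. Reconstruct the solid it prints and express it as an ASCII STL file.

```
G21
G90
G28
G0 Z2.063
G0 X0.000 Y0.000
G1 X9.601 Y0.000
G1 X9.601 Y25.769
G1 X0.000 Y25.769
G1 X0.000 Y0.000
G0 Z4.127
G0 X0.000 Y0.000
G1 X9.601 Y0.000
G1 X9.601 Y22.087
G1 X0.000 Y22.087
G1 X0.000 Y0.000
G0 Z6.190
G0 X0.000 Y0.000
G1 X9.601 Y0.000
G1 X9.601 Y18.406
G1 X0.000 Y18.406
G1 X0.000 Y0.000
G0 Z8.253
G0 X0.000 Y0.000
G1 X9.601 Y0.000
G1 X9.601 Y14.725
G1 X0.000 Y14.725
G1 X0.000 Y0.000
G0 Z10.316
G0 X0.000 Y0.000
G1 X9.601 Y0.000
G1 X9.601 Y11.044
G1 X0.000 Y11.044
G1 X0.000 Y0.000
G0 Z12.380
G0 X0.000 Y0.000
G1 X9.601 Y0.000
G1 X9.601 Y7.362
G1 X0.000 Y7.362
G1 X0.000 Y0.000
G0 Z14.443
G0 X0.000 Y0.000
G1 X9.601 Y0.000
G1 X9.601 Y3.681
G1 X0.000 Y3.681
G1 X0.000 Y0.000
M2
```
solid part
  facet normal 0.0000 0.0000 -1.0000
    outer loop
      vertex 9.601 29.450 0.000
      vertex 9.601 0.000 0.000
      vertex 0.000 0.000 0.000
    endloop
  endfacet
  facet normal 0.0000 0.0000 -1.0000
    outer loop
      vertex 0.000 29.450 0.000
      vertex 9.601 29.450 0.000
      vertex 0.000 0.000 0.000
    endloop
  endfacet
  facet normal 0.0000 -1.0000 0.0000
    outer loop
      vertex 0.000 0.000 0.000
      vertex 9.601 0.000 0.000
      vertex 9.601 0.000 16.506
    endloop
  endfacet
  facet normal 0.0000 -1.0000 0.0000
    outer loop
      vertex 0.000 0.000 0.000
      vertex 9.601 0.000 16.506
      vertex 0.000 0.000 16.506
    endloop
  endfacet
  facet normal 0.0000 0.4889 0.8723
    outer loop
      vertex 0.000 0.000 16.506
      vertex 9.601 0.000 16.506
      vertex 9.601 29.450 0.000
    endloop
  endfacet
  facet normal 0.0000 0.4889 0.8723
    outer loop
      vertex 0.000 0.000 16.506
      vertex 9.601 29.450 0.000
      vertex 0.000 29.450 0.000
    endloop
  endfacet
  facet normal -1.0000 0.0000 0.0000
    outer loop
      vertex 0.000 0.000 16.506
      vertex 0.000 29.450 0.000
      vertex 0.000 0.000 0.000
    endloop
  endfacet
  facet normal 1.0000 0.0000 0.0000
    outer loop
      vertex 9.601 0.000 0.000
      vertex 9.601 29.450 0.000
      vertex 9.601 0.000 16.506
    endloop
  endfacet
endsolid part

The G0 Z moves step by Δz≈2.063 mm. The G1 loops shrink linearly with z, so the solid tapers from its base footprint up to z≈16.5. Closing with a flat bottom cap and the tapered top and triangulating gives 8 facets — a wedge (ramp): 9.6 × 29.4 mm base, rising to 16.5 mm along the y=0 edge and sloping linearly to z=0 at y=29.4.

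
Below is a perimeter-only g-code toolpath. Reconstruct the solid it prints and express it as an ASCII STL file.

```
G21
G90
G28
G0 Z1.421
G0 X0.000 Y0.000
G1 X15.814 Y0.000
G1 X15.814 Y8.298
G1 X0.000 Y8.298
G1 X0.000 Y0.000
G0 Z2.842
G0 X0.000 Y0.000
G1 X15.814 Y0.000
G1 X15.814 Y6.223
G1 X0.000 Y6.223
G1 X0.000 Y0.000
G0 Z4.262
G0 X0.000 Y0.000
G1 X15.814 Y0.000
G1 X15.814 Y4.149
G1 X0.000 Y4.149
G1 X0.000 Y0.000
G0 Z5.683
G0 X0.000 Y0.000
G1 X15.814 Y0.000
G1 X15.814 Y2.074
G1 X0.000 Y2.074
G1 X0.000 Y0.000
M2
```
solid part
  facet normal 0.0000 0.0000 -1.0000
    outer loop
      vertex 15.814 10.372 0.000
      vertex 15.814 0.000 0.000
      vertex 0.000 0.000 0.000
    endloop
  endfacet
  facet normal 0.0000 0.0000 -1.0000
    outer loop
      vertex 0.000 10.372 0.000
      vertex 15.814 10.372 0.000
      vertex 0.000 0.000 0.000
    endloop
  endfacet
  facet normal 0.0000 -1.0000 0.0000
    outer loop
      vertex 0.000 0.000 0.000
      vertex 15.814 0.000 0.000
      vertex 15.814 0.000 7.104
    endloop
  endfacet
  facet normal 0.0000 -1.0000 0.0000
    outer loop
      vertex 0.000 0.000 0.000
      vertex 15.814 0.000 7.104
      vertex 0.000 0.000 7.104
    endloop
  endfacet
  facet normal 0.0000 0.5651 0.8250
    outer loop
      vertex 0.000 0.000 7.104
      vertex 15.814 0.000 7.104
      vertex 15.814 10.372 0.000
    endloop
  endfacet
  facet normal 0.0000 0.5651 0.8250
    outer loop
      vertex 0.000 0.000 7.104
      vertex 15.814 10.372 0.000
      vertex 0.000 10.372 0.000
    endloop
  endfacet
  facet normal -1.0000 0.0000 0.0000
    outer loop
      vertex 0.000 0.000 7.104
      vertex 0.000 10.372 0.000
      vertex 0.000 0.000 0.000
    endloop
  endfacet
  facet normal 1.0000 0.0000 0.0000
    outer loop
      vertex 15.814 0.000 0.000
      vertex 15.814 10.372 0.000
      vertex 15.814 0.000 7.104
    endloop
  endfacet
endsolid part

The G0 Z moves step by Δz≈1.421 mm. The G1 loops shrink linearly with z, so the solid tapers from its base footprint up to z≈7.1. Closing with a flat bottom cap and the tapered top and triangulating gives 8 facets — a wedge (ramp): 15.8 × 10.4 mm base, rising to 7.1 mm along the y=0 edge and sloping linearly to z=0 at y=10.4.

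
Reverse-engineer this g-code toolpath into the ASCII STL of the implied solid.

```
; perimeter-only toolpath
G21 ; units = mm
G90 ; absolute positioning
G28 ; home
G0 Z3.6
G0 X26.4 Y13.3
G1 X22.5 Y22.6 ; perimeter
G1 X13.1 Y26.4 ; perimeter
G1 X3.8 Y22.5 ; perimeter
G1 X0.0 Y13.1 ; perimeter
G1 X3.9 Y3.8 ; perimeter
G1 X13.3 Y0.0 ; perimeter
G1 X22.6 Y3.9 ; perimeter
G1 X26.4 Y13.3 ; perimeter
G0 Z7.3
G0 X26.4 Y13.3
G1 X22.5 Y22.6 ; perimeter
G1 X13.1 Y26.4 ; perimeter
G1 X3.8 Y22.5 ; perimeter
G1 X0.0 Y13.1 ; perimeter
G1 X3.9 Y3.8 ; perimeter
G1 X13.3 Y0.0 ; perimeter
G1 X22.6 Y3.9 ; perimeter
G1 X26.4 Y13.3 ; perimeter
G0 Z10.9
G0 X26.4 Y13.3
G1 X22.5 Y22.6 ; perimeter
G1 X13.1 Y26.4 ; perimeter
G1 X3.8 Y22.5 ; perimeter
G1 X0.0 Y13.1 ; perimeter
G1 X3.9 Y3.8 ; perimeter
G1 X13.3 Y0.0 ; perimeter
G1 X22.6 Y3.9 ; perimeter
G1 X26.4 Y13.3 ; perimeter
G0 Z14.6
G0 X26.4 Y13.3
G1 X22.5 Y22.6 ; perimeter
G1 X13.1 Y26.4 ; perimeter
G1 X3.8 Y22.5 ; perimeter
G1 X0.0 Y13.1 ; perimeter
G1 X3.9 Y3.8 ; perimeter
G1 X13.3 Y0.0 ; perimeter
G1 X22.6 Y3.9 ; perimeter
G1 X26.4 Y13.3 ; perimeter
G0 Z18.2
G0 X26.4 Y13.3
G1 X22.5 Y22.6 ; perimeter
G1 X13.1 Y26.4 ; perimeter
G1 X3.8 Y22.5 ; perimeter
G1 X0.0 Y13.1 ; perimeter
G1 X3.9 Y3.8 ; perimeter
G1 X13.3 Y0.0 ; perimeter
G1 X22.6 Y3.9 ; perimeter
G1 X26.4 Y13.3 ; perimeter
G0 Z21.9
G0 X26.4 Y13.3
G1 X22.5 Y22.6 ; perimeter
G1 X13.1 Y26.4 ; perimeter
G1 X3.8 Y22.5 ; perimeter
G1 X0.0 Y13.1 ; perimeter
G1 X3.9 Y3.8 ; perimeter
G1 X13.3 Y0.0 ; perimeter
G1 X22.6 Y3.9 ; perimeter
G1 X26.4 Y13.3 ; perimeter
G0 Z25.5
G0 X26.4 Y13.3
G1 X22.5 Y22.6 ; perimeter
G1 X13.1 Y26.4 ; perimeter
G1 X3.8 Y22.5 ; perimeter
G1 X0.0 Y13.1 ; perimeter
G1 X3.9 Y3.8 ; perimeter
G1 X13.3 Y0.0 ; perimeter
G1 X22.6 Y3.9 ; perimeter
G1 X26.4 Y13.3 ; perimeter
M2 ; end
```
solid part
  facet normal 0.0000 0.0000 -1.0000
    outer loop
      vertex 13.1 26.4 0.0
      vertex 22.5 22.6 0.0
      vertex 26.4 13.3 0.0
    endloop
  endfacet
  facet normal 0.0000 0.0000 -1.0000
    outer loop
      vertex 3.8 22.5 0.0
      vertex 13.1 26.4 0.0
      vertex 26.4 13.3 0.0
    endloop
  endfacet
  facet normal 0.0000 0.0000 -1.0000
    outer loop
      vertex 0.0 13.1 0.0
      vertex 3.8 22.5 0.0
      vertex 26.4 13.3 0.0
    endloop
  endfacet
  facet normal 0.0000 0.0000 -1.0000
    outer loop
      vertex 3.9 3.8 0.0
      vertex 0.0 13.1 0.0
      vertex 26.4 13.3 0.0
    endloop
  endfacet
  facet normal 0.0000 0.0000 -1.0000
    outer loop
      vertex 13.3 0.0 0.0
      vertex 3.9 3.8 0.0
      vertex 26.4 13.3 0.0
    endloop
  endfacet
  facet normal 0.0000 0.0000 -1.0000
    outer loop
      vertex 22.6 3.9 0.0
      vertex 13.3 0.0 0.0
      vertex 26.4 13.3 0.0
    endloop
  endfacet
  facet normal 0.0000 0.0000 1.0000
    outer loop
      vertex 26.4 13.3 25.5
      vertex 22.5 22.6 25.5
      vertex 13.1 26.4 25.5
    endloop
  endfacet
  facet normal 0.0000 0.0000 1.0000
    outer loop
      vertex 26.4 13.3 25.5
      vertex 13.1 26.4 25.5
      vertex 3.8 22.5 25.5
    endloop
  endfacet
  facet normal 0.0000 0.0000 1.0000
    outer loop
      vertex 26.4 13.3 25.5
      vertex 3.8 22.5 25.5
      vertex 0.0 13.1 25.5
    endloop
  endfacet
  facet normal 0.0000 0.0000 1.0000
    outer loop
      vertex 26.4 13.3 25.5
      vertex 0.0 13.1 25.5
      vertex 3.9 3.8 25.5
    endloop
  endfacet
  facet normal 0.0000 0.0000 1.0000
    outer loop
      vertex 26.4 13.3 25.5
      vertex 3.9 3.8 25.5
      vertex 13.3 0.0 25.5
    endloop
  endfacet
  facet normal 0.0000 0.0000 1.0000
    outer loop
      vertex 26.4 13.3 25.5
      vertex 13.3 0.0 25.5
      vertex 22.6 3.9 25.5
    endloop
  endfacet
  facet normal 0.9222 0.3867 0.0000
    outer loop
      vertex 26.4 13.3 0.0
      vertex 22.5 22.6 0.0
      vertex 22.5 22.6 25.5
    endloop
  endfacet
  facet normal 0.9222 0.3867 0.0000
    outer loop
      vertex 26.4 13.3 0.0
      vertex 22.5 22.6 25.5
      vertex 26.4 13.3 25.5
    endloop
  endfacet
  facet normal 0.3748 0.9271 0.0000
    outer loop
      vertex 22.5 22.6 0.0
      vertex 13.1 26.4 0.0
      vertex 13.1 26.4 25.5
    endloop
  endfacet
  facet normal 0.3748 0.9271 0.0000
    outer loop
      vertex 22.5 22.6 0.0
      vertex 13.1 26.4 25.5
      vertex 22.5 22.6 25.5
    endloop
  endfacet
  facet normal -0.3867 0.9222 0.0000
    outer loop
      vertex 13.1 26.4 0.0
      vertex 3.8 22.5 0.0
      vertex 3.8 22.5 25.5
    endloop
  endfacet
  facet normal -0.3867 0.9222 0.0000
    outer loop
      vertex 13.1 26.4 0.0
      vertex 3.8 22.5 25.5
      vertex 13.1 26.4 25.5
    endloop
  endfacet
  facet normal -0.9271 0.3748 0.0000
    outer loop
      vertex 3.8 22.5 0.0
      vertex 0.0 13.1 0.0
      vertex 0.0 13.1 25.5
    endloop
  endfacet
  facet normal -0.9271 0.3748 0.0000
    outer loop
      vertex 3.8 22.5 0.0
      vertex 0.0 13.1 25.5
      vertex 3.8 22.5 25.5
    endloop
  endfacet
  facet normal -0.9222 -0.3867 0.0000
    outer loop
      vertex 0.0 13.1 0.0
      vertex 3.9 3.8 0.0
      vertex 3.9 3.8 25.5
    endloop
  endfacet
  facet normal -0.9222 -0.3867 0.0000
    outer loop
      vertex 0.0 13.1 0.0
      vertex 3.9 3.8 25.5
      vertex 0.0 13.1 25.5
    endloop
  endfacet
  facet normal -0.3748 -0.9271 0.0000
    outer loop
      vertex 3.9 3.8 0.0
      vertex 13.3 0.0 0.0
      vertex 13.3 0.0 25.5
    endloop
  endfacet
  facet normal -0.3748 -0.9271 0.0000
    outer loop
      vertex 3.9 3.8 0.0
      vertex 13.3 0.0 25.5
      vertex 3.9 3.8 25.5
    endloop
  endfacet
  facet normal 0.3867 -0.9222 0.0000
    outer loop
      vertex 13.3 0.0 0.0
      vertex 22.6 3.9 0.0
      vertex 22.6 3.9 25.5
    endloop
  endfacet
  facet normal 0.3867 -0.9222 0.0000
    outer loop
      vertex 13.3 0.0 0.0
      vertex 22.6 3.9 25.5
      vertex 13.3 0.0 25.5
    endloop
  endfacet
  facet normal 0.9271 -0.3748 0.0000
    outer loop
      vertex 22.6 3.9 0.0
      vertex 26.4 13.3 0.0
      vertex 26.4 13.3 25.5
    endloop
  endfacet
  facet normal 0.9271 -0.3748 0.0000
    outer loop
      vertex 22.6 3.9 0.0
      vertex 26.4 13.3 25.5
      vertex 22.6 3.9 25.5
    endloop
  endfacet
endsolid part

The G0 Z moves step by Δz≈3.6 mm. Every layer's G1 loop is the same polygon, so the solid is a straight extrusion of it from z=0 to z≈25.5. Closing with flat bottom and top caps and triangulating gives 28 facets — a regular 8-sided prism (a cylinder approximated with 8 flat sides), circumscribed radius ≈ 13.2 mm, height ≈ 25.5 mm.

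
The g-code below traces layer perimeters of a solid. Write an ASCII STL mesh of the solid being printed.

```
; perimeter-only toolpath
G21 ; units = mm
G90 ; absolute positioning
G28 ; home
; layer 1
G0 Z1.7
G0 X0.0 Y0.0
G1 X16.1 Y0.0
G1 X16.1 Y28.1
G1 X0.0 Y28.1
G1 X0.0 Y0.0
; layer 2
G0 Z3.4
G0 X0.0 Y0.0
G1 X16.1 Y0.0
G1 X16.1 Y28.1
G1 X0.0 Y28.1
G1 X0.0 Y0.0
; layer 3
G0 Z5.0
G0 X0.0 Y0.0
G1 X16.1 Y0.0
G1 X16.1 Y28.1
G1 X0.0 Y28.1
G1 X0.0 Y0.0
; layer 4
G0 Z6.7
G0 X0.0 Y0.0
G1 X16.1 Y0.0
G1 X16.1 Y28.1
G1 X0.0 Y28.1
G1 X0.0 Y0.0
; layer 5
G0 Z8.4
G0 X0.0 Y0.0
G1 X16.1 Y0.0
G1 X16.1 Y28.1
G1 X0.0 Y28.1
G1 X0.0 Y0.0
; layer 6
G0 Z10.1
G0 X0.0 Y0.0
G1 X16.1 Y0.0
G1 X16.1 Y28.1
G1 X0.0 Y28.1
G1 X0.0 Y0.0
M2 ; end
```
solid part
  facet normal 0.0000 0.0000 -1.0000
    outer loop
      vertex 16.1 28.1 0.0
      vertex 16.1 0.0 0.0
      vertex 0.0 0.0 0.0
    endloop
  endfacet
  facet normal 0.0000 0.0000 -1.0000
    outer loop
      vertex 0.0 28.1 0.0
      vertex 16.1 28.1 0.0
      vertex 0.0 0.0 0.0
    endloop
  endfacet
  facet normal 0.0000 0.0000 1.0000
    outer loop
      vertex 0.0 0.0 10.1
      vertex 16.1 0.0 10.1
      vertex 16.1 28.1 10.1
    endloop
  endfacet
  facet normal 0.0000 0.0000 1.0000
    outer loop
      vertex 0.0 0.0 10.1
      vertex 16.1 28.1 10.1
      vertex 0.0 28.1 10.1
    endloop
  endfacet
  facet normal 0.0000 -1.0000 0.0000
    outer loop
      vertex 0.0 0.0 0.0
      vertex 16.1 0.0 0.0
      vertex 16.1 0.0 10.1
    endloop
  endfacet
  facet normal 0.0000 -1.0000 0.0000
    outer loop
      vertex 0.0 0.0 0.0
      vertex 16.1 0.0 10.1
      vertex 0.0 0.0 10.1
    endloop
  endfacet
  facet normal 0.0000 1.0000 0.0000
    outer loop
      vertex 16.1 28.1 10.1
      vertex 16.1 28.1 0.0
      vertex 0.0 28.1 0.0
    endloop
  endfacet
  facet normal 0.0000 1.0000 0.0000
    outer loop
      vertex 0.0 28.1 10.1
      vertex 16.1 28.1 10.1
      vertex 0.0 28.1 0.0
    endloop
  endfacet
  facet normal -1.0000 0.0000 0.0000
    outer loop
      vertex 0.0 28.1 10.1
      vertex 0.0 28.1 0.0
      vertex 0.0 0.0 0.0
    endloop
  endfacet
  facet normal -1.0000 0.0000 0.0000
    outer loop
      vertex 0.0 0.0 10.1
      vertex 0.0 28.1 10.1
      vertex 0.0 0.0 0.0
    endloop
  endfacet
  facet normal 1.0000 0.0000 0.0000
    outer loop
      vertex 16.1 0.0 0.0
      vertex 16.1 28.1 0.0
      vertex 16.1 28.1 10.1
    endloop
  endfacet
  facet normal 1.0000 0.0000 0.0000
    outer loop
      vertex 16.1 0.0 0.0
      vertex 16.1 28.1 10.1
      vertex 16.1 0.0 10.1
    endloop
  endfacet
endsolid part

The G0 Z moves step by Δz≈1.7 mm. Every layer's G1 loop is the same polygon, so the solid is a straight extrusion of it from z=0 to z≈10.1. Closing with flat bottom and top caps and triangulating gives 12 facets — a rectangular box, roughly 16.1 × 28.1 mm footprint and 10.1 mm tall.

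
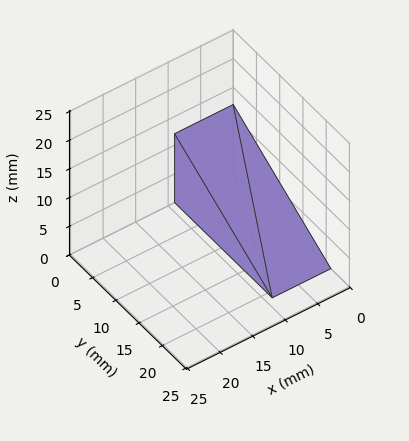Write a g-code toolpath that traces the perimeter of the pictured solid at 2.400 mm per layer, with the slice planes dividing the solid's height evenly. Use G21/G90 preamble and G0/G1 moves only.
Reading the render: the shape is a wedge (ramp): 9 × 21 mm base, rising to 12 mm along the y=0 edge and sloping linearly to z=0 at y=21 (dimensions read to the nearest mm from the axis ticks). For the g-code, the solid's height is divided into equal slices at the stated Δz and each level perimeter traced with G1 moves after a G0 lift.

; perimeter-only toolpath
G21 ; units = mm
G90 ; absolute positioning
G28 ; home
; layer 1
G0 Z2.400
G0 X0.000 Y0.000
G1 X9.000 Y0.000
G1 X9.000 Y16.800
G1 X0.000 Y16.800
G1 X0.000 Y0.000
; layer 2
G0 Z4.800
G0 X0.000 Y0.000
G1 X9.000 Y0.000
G1 X9.000 Y12.600
G1 X0.000 Y12.600
G1 X0.000 Y0.000
; layer 3
G0 Z7.200
G0 X0.000 Y0.000
G1 X9.000 Y0.000
G1 X9.000 Y8.400
G1 X0.000 Y8.400
G1 X0.000 Y0.000
; layer 4
G0 Z9.600
G0 X0.000 Y0.000
G1 X9.000 Y0.000
G1 X9.000 Y4.200
G1 X0.000 Y4.200
G1 X0.000 Y0.000
M2 ; end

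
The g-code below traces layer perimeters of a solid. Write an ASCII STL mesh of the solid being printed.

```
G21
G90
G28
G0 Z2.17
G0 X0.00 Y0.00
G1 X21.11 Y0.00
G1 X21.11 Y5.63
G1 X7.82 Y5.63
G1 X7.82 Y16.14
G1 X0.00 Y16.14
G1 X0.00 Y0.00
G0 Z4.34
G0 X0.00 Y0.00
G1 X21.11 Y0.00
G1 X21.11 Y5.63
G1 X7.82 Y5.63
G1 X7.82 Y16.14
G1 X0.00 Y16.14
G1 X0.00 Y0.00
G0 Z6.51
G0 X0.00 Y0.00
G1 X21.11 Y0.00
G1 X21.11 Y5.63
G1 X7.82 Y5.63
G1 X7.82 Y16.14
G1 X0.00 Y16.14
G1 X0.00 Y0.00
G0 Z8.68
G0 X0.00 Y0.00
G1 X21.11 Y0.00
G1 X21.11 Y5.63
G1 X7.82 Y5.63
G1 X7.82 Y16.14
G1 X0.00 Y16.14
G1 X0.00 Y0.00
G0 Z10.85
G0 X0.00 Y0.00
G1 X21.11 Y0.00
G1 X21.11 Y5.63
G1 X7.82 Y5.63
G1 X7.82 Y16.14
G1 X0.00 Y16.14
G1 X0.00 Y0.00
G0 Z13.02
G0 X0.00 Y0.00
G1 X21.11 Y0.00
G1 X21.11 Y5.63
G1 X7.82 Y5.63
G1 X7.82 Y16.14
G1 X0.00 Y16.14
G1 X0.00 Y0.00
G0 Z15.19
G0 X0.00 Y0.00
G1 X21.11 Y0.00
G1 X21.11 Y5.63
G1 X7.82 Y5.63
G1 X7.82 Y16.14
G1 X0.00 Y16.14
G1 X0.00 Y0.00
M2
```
solid part
  facet normal 0.0000 0.0000 -1.0000
    outer loop
      vertex 21.11 5.63 0.00
      vertex 21.11 0.00 0.00
      vertex 0.00 0.00 0.00
    endloop
  endfacet
  facet normal 0.0000 0.0000 -1.0000
    outer loop
      vertex 7.82 5.63 0.00
      vertex 21.11 5.63 0.00
      vertex 0.00 0.00 0.00
    endloop
  endfacet
  facet normal 0.0000 0.0000 -1.0000
    outer loop
      vertex 7.82 16.14 0.00
      vertex 7.82 5.63 0.00
      vertex 0.00 0.00 0.00
    endloop
  endfacet
  facet normal 0.0000 0.0000 -1.0000
    outer loop
      vertex 0.00 16.14 0.00
      vertex 7.82 16.14 0.00
      vertex 0.00 0.00 0.00
    endloop
  endfacet
  facet normal 0.0000 0.0000 1.0000
    outer loop
      vertex 0.00 0.00 15.19
      vertex 21.11 0.00 15.19
      vertex 21.11 5.63 15.19
    endloop
  endfacet
  facet normal 0.0000 0.0000 1.0000
    outer loop
      vertex 0.00 0.00 15.19
      vertex 21.11 5.63 15.19
      vertex 7.82 5.63 15.19
    endloop
  endfacet
  facet normal 0.0000 0.0000 1.0000
    outer loop
      vertex 0.00 0.00 15.19
      vertex 7.82 5.63 15.19
      vertex 7.82 16.14 15.19
    endloop
  endfacet
  facet normal 0.0000 0.0000 1.0000
    outer loop
      vertex 0.00 0.00 15.19
      vertex 7.82 16.14 15.19
      vertex 0.00 16.14 15.19
    endloop
  endfacet
  facet normal 0.0000 -1.0000 0.0000
    outer loop
      vertex 0.00 0.00 0.00
      vertex 21.11 0.00 0.00
      vertex 21.11 0.00 15.19
    endloop
  endfacet
  facet normal 0.0000 -1.0000 0.0000
    outer loop
      vertex 0.00 0.00 0.00
      vertex 21.11 0.00 15.19
      vertex 0.00 0.00 15.19
    endloop
  endfacet
  facet normal 1.0000 0.0000 0.0000
    outer loop
      vertex 21.11 0.00 0.00
      vertex 21.11 5.63 0.00
      vertex 21.11 5.63 15.19
    endloop
  endfacet
  facet normal 1.0000 0.0000 0.0000
    outer loop
      vertex 21.11 0.00 0.00
      vertex 21.11 5.63 15.19
      vertex 21.11 0.00 15.19
    endloop
  endfacet
  facet normal 0.0000 1.0000 0.0000
    outer loop
      vertex 21.11 5.63 0.00
      vertex 7.82 5.63 0.00
      vertex 7.82 5.63 15.19
    endloop
  endfacet
  facet normal 0.0000 1.0000 0.0000
    outer loop
      vertex 21.11 5.63 0.00
      vertex 7.82 5.63 15.19
      vertex 21.11 5.63 15.19
    endloop
  endfacet
  facet normal 1.0000 0.0000 0.0000
    outer loop
      vertex 7.82 5.63 0.00
      vertex 7.82 16.14 0.00
      vertex 7.82 16.14 15.19
    endloop
  endfacet
  facet normal 1.0000 0.0000 0.0000
    outer loop
      vertex 7.82 5.63 0.00
      vertex 7.82 16.14 15.19
      vertex 7.82 5.63 15.19
    endloop
  endfacet
  facet normal 0.0000 1.0000 0.0000
    outer loop
      vertex 7.82 16.14 0.00
      vertex 0.00 16.14 0.00
      vertex 0.00 16.14 15.19
    endloop
  endfacet
  facet normal 0.0000 1.0000 0.0000
    outer loop
      vertex 7.82 16.14 0.00
      vertex 0.00 16.14 15.19
      vertex 7.82 16.14 15.19
    endloop
  endfacet
  facet normal -1.0000 0.0000 0.0000
    outer loop
      vertex 0.00 16.14 0.00
      vertex 0.00 0.00 0.00
      vertex 0.00 0.00 15.19
    endloop
  endfacet
  facet normal -1.0000 0.0000 0.0000
    outer loop
      vertex 0.00 16.14 0.00
      vertex 0.00 0.00 15.19
      vertex 0.00 16.14 15.19
    endloop
  endfacet
endsolid part

The G0 Z moves step by Δz≈2.17 mm. Every layer's G1 loop is the same polygon, so the solid is a straight extrusion of it from z=0 to z≈15.2. Closing with flat bottom and top caps and triangulating gives 20 facets — an L-shaped prism: outer 21.1 × 16.1 mm, arm thicknesses ≈ 5.63 mm (horizontal) and 7.82 mm (vertical), extruded 15.2 mm in z.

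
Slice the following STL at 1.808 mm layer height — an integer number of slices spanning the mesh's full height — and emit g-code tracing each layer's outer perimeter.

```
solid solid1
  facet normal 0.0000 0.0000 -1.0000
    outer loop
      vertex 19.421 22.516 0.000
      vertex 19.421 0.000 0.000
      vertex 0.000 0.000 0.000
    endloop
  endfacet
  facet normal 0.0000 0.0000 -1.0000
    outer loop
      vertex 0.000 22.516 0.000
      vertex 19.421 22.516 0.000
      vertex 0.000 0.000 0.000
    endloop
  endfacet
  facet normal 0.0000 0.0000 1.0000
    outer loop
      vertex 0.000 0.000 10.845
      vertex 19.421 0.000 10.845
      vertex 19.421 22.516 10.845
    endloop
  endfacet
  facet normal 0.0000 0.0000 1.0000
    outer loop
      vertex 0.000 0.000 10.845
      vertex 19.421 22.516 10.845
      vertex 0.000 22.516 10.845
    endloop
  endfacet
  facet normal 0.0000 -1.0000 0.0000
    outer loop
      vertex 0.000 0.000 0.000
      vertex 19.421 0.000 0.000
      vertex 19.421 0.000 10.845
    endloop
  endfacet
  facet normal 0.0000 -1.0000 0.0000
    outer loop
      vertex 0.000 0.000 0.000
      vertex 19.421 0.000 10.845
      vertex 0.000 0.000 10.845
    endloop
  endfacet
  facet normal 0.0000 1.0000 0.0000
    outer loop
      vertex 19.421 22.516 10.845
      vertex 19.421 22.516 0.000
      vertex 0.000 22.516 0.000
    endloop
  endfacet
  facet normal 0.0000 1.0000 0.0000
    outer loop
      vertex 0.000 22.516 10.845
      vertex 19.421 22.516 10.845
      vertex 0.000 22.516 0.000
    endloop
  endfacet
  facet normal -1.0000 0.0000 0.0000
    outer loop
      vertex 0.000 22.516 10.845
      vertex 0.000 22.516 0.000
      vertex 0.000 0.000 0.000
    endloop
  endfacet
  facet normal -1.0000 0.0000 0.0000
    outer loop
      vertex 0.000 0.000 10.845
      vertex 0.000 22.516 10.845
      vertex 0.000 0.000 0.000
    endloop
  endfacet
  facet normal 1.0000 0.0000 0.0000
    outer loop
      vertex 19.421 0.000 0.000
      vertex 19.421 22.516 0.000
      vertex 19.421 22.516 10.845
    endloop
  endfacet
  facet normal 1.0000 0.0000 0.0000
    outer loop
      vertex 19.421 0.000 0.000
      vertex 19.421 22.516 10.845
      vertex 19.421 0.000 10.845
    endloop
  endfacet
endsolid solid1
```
; perimeter-only toolpath
G21 ; units = mm
G90 ; absolute positioning
G28 ; home
; layer 1
G0 Z1.808
G0 X0.000 Y0.000
G1 X19.421 Y0.000
G1 X19.421 Y22.516
G1 X0.000 Y22.516
G1 X0.000 Y0.000
; layer 2
G0 Z3.615
G0 X0.000 Y0.000
G1 X19.421 Y0.000
G1 X19.421 Y22.516
G1 X0.000 Y22.516
G1 X0.000 Y0.000
; layer 3
G0 Z5.423
G0 X0.000 Y0.000
G1 X19.421 Y0.000
G1 X19.421 Y22.516
G1 X0.000 Y22.516
G1 X0.000 Y0.000
; layer 4
G0 Z7.230
G0 X0.000 Y0.000
G1 X19.421 Y0.000
G1 X19.421 Y22.516
G1 X0.000 Y22.516
G1 X0.000 Y0.000
; layer 5
G0 Z9.038
G0 X0.000 Y0.000
G1 X19.421 Y0.000
G1 X19.421 Y22.516
G1 X0.000 Y22.516
G1 X0.000 Y0.000
; layer 6
G0 Z10.845
G0 X0.000 Y0.000
G1 X19.421 Y0.000
G1 X19.421 Y22.516
G1 X0.000 Y22.516
G1 X0.000 Y0.000
M2 ; end

The solid is a rectangular box, roughly 19.4 × 22.5 mm footprint and 10.8 mm tall. Slicing at Δz = 1.808 mm — 6 equal slices spanning the solid's height, so layer i sits at z = i·h/6 — gives 6 non-empty perimeters. Each is a 4-segment closed polygon; G0 lifts to the layer z and rapids to the start vertex, then G1 traces the edges.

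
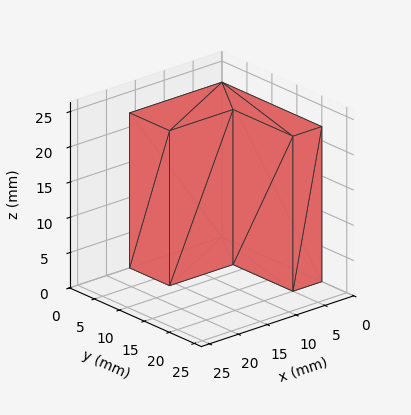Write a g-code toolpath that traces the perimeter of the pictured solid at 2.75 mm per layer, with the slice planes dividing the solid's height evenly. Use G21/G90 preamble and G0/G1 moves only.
Reading the render: the shape is an L-shaped prism: outer 16 × 20 mm, arm thicknesses ≈ 8 mm (horizontal) and 5 mm (vertical), extruded 22 mm in z (dimensions read to the nearest mm from the axis ticks). For the g-code, the solid's height is divided into equal slices at the stated Δz and each level perimeter traced with G1 moves after a G0 lift.

; perimeter-only toolpath
G21 ; units = mm
G90 ; absolute positioning
G28 ; home
; layer 1
G0 Z2.75
G0 X0.00 Y0.00
G1 X16.00 Y0.00
G1 X16.00 Y8.00
G1 X5.00 Y8.00
G1 X5.00 Y20.00
G1 X0.00 Y20.00
G1 X0.00 Y0.00
; layer 2
G0 Z5.50
G0 X0.00 Y0.00
G1 X16.00 Y0.00
G1 X16.00 Y8.00
G1 X5.00 Y8.00
G1 X5.00 Y20.00
G1 X0.00 Y20.00
G1 X0.00 Y0.00
; layer 3
G0 Z8.25
G0 X0.00 Y0.00
G1 X16.00 Y0.00
G1 X16.00 Y8.00
G1 X5.00 Y8.00
G1 X5.00 Y20.00
G1 X0.00 Y20.00
G1 X0.00 Y0.00
; layer 4
G0 Z11.00
G0 X0.00 Y0.00
G1 X16.00 Y0.00
G1 X16.00 Y8.00
G1 X5.00 Y8.00
G1 X5.00 Y20.00
G1 X0.00 Y20.00
G1 X0.00 Y0.00
; layer 5
G0 Z13.75
G0 X0.00 Y0.00
G1 X16.00 Y0.00
G1 X16.00 Y8.00
G1 X5.00 Y8.00
G1 X5.00 Y20.00
G1 X0.00 Y20.00
G1 X0.00 Y0.00
; layer 6
G0 Z16.50
G0 X0.00 Y0.00
G1 X16.00 Y0.00
G1 X16.00 Y8.00
G1 X5.00 Y8.00
G1 X5.00 Y20.00
G1 X0.00 Y20.00
G1 X0.00 Y0.00
; layer 7
G0 Z19.25
G0 X0.00 Y0.00
G1 X16.00 Y0.00
G1 X16.00 Y8.00
G1 X5.00 Y8.00
G1 X5.00 Y20.00
G1 X0.00 Y20.00
G1 X0.00 Y0.00
; layer 8
G0 Z22.00
G0 X0.00 Y0.00
G1 X16.00 Y0.00
G1 X16.00 Y8.00
G1 X5.00 Y8.00
G1 X5.00 Y20.00
G1 X0.00 Y20.00
G1 X0.00 Y0.00
M2 ; end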